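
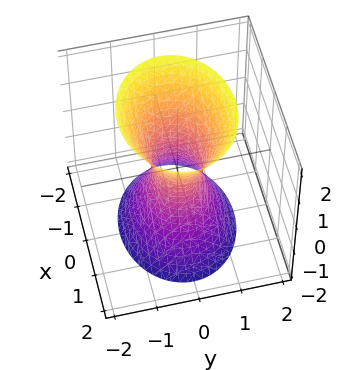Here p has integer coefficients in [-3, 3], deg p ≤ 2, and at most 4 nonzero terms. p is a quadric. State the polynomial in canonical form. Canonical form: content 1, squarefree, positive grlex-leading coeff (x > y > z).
(a) deg p = 2. One connected sheet with a waist; a quadric.
(b) Symmetries: mirror symmetry y ↦ −y ⇒ only even powers of y; the x ↦ −x reflection is a symmetry, so x appears only in even powers; the z ↦ −z reflection is a symmetry, so z appears only in even powers.
(c) Observable constraints: no z-intercept at any integer in the box.
(d) Assembling these constraints gives the stated polynomial.

2*x^2 + 3*y^2 - z^2 - 1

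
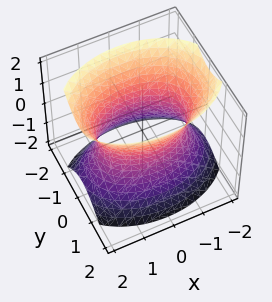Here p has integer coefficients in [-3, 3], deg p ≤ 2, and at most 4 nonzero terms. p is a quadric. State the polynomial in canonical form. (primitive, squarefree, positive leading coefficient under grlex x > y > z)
x^2 + 2*y^2 - z^2 - 2

1. deg p = 2.
2. Symmetries: the x ↦ −x reflection is a symmetry, so x appears only in even powers; mirror symmetry z ↦ −z ⇒ only even powers of z; the y ↦ −y reflection is a symmetry, so y appears only in even powers.
3. Checking where it meets the axes: among the integer gridlines, it crosses the y-axis at y ∈ {-1, 1}; no z-intercept at any integer in the box.
4. Together with the visible shape, these determine p as stated.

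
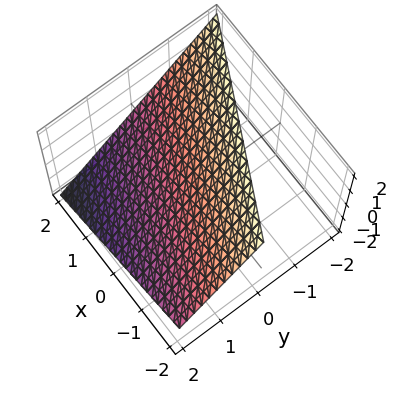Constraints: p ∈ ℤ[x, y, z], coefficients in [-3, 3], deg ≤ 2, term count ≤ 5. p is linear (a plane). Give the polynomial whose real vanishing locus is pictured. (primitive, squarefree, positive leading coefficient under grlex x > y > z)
(a) deg p = 1. The surface is flat (a plane).
(b) From the axis intercepts and sections: it meets the z-axis at z = 1 (among the integer gridlines); one x-axis crossing is at x = 2; it crosses the y-axis at the gridline y = 1.
(c) Matching integer coefficients to the picture gives p.

x + 2*y + 2*z - 2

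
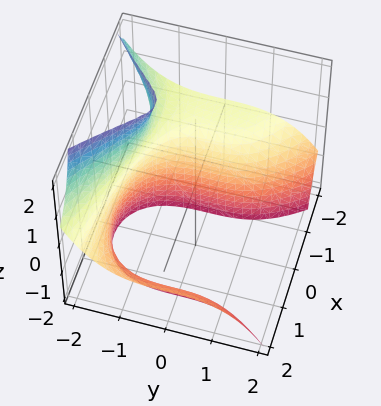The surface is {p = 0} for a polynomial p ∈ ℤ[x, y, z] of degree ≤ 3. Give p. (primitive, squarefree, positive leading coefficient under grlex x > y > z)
1. The degree is 3 — the shape is more complex than any degree-2 surface.
2. From the visible intercepts: it misses every integer gridline on the z-axis.
3. Matching integer coefficients to the picture gives p.

2*x^2*z + y^3 + 2*x - z + 3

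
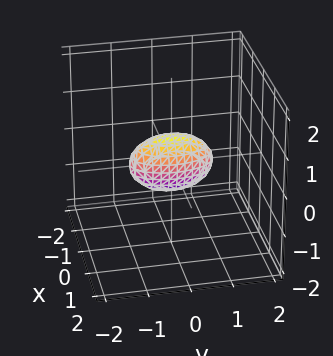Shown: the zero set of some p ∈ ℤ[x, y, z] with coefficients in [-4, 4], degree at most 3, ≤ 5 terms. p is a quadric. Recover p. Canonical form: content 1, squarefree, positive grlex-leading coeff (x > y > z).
3*x^2 + y^2 + 2*z^2 - 1

(a) deg p = 2. A closed, bounded, convex surface; a quadric.
(b) Symmetries: the x ↦ −x reflection is a symmetry, so x appears only in even powers; mirror symmetry y ↦ −y ⇒ only even powers of y; it's symmetric under z → −z, forcing even powers of z.
(c) Against the integer gridlines: the y-axis gridline crossings are at y ∈ {-1, 1}.
(d) Matching integer coefficients to the picture gives p.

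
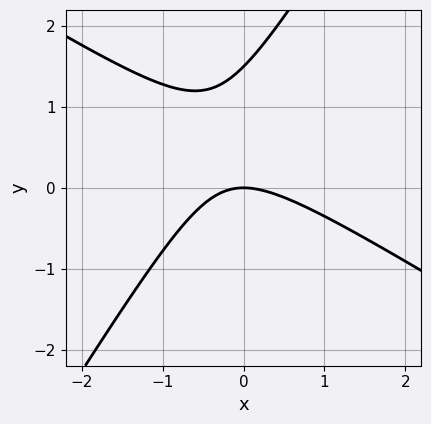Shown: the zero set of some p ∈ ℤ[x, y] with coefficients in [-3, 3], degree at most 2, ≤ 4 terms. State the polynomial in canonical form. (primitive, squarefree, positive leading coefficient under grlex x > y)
2*x^2 + 2*x*y - 2*y^2 + 3*y

The degree is 2 — a generic line meets the curve in up to 2 points.
Observable constraints: it crosses the x-axis at the gridline x = 0; one y-axis crossing is at y = 0.
The integer polynomial consistent with all of this is the stated p.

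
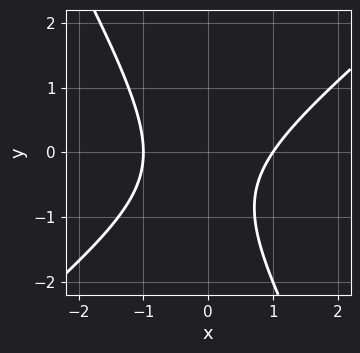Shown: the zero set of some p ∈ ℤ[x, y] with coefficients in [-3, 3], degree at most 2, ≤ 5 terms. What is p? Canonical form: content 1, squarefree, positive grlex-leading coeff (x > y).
3*x^2 - 2*x*y - 2*y^2 - 2*y - 3

Degree: the shape is more complex than any degree-1 curve, so deg p = 2.
Reading off the gridlines: the x-axis gridline crossings are at x ∈ {-1, 1}; the curve avoids every integer y-axis point in the box.
Putting this together gives p.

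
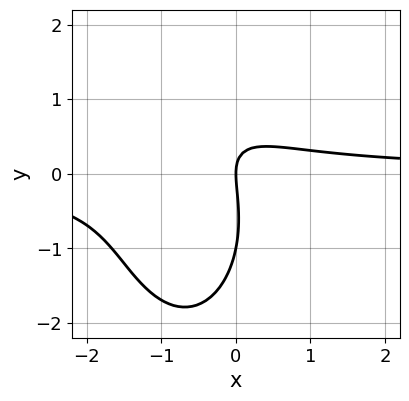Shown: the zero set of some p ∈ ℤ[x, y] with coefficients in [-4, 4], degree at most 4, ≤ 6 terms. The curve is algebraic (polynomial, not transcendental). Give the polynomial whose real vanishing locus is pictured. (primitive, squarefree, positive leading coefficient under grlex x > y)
3*x^2*y + y^3 + 3*x*y + y^2 - 2*x

1. deg p = 3.
2. From the visible intercepts: it meets the x-axis at x = 0 (among the integer gridlines); among the integer gridlines, it crosses the y-axis at y ∈ {-1, 0}.
3. Matching integer coefficients to the picture gives p.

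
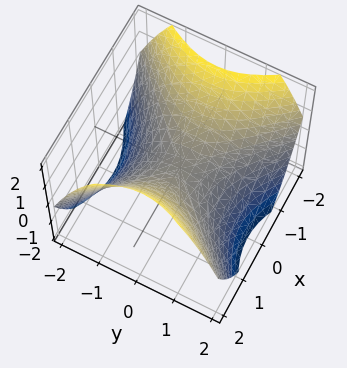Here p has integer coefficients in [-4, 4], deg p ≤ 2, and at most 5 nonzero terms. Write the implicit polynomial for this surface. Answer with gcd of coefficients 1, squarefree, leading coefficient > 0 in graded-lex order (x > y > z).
First, the degree is 2 — a hyperbolic paraboloid; a quadric.
Then, symmetries: the y ↦ −y reflection is a symmetry, so y appears only in even powers; the x ↦ −x reflection is a symmetry, so x appears only in even powers.
Next, from the visible intercepts: one y-axis crossing is at y = 0; it crosses the z-axis at the gridline z = 0; it crosses the x-axis at the gridline x = 0.
Finally, assembling these constraints gives the stated polynomial.

2*x^2 - 2*y^2 - 3*z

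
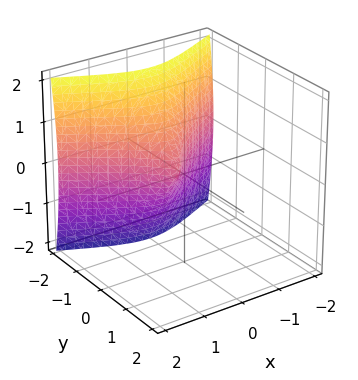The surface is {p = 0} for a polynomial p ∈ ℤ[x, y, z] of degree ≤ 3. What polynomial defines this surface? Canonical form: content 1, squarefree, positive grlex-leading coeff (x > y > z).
2*y^3 + 3*x^2 + z^2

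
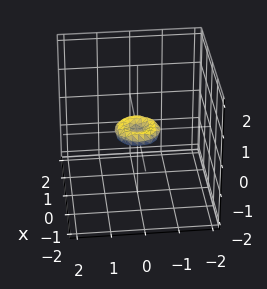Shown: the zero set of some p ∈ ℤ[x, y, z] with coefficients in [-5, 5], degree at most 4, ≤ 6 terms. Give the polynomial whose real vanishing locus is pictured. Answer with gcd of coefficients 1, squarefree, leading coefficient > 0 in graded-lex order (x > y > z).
1. Degree: the shape is more complex than any degree-3 surface, so deg p = 4.
2. Symmetry: every cross-section ⟂ z is a circle, so x, y appear only via x² + y².
3. From the axis intercepts and sections: it meets the x-axis at x = 0 (among the integer gridlines); it meets the z-axis at z = 0 (among the integer gridlines).
4. The integer polynomial consistent with all of this is the stated p.

2*x^4 + 4*x^2*y^2 + 2*y^4 - x^2 - y^2 + 3*z^2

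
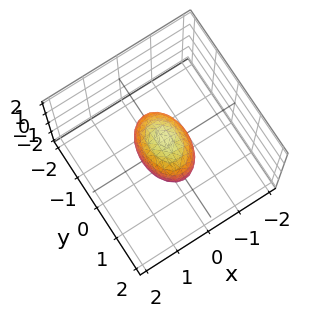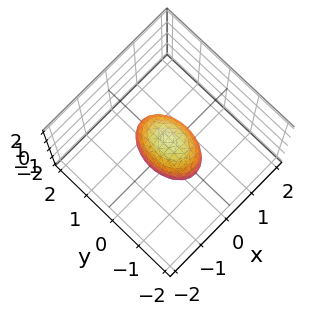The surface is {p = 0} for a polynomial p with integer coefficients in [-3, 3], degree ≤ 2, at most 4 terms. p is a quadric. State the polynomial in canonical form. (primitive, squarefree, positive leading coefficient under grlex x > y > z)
First, the degree is 2 — bounded and convex; a quadric.
Then, symmetries: the z ↦ −z reflection is a symmetry, so z appears only in even powers; the x ↦ −x reflection is a symmetry, so x appears only in even powers; the y ↦ −y reflection is a symmetry, so y appears only in even powers.
Next, observable constraints: among the integer gridlines, it crosses the y-axis at y ∈ {-1, 1}; among the integer gridlines, it crosses the z-axis at z ∈ {-1, 1}.
Finally, matching integer coefficients to the picture gives p.

2*x^2 + y^2 + z^2 - 1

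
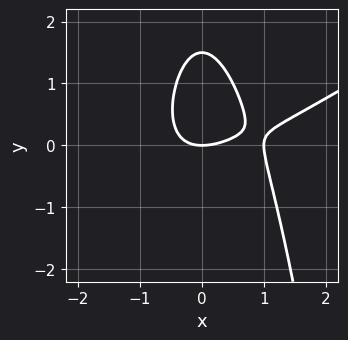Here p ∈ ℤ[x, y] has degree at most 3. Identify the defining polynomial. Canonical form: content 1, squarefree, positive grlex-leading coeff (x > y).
The degree is 3 — a generic line meets the curve in up to 3 points.
Observable constraints: the x-axis gridline crossings are at x ∈ {0, 1}; it crosses the y-axis at the gridline y = 0.
These observations pin down the coefficients.

2*x^3 - 3*x^2*y - 2*x^2 - 2*y^2 + 3*y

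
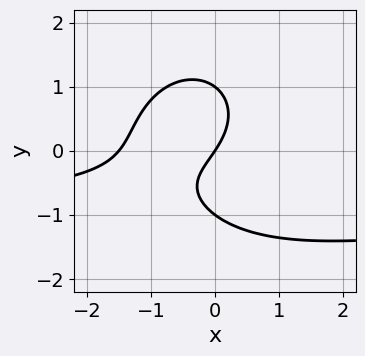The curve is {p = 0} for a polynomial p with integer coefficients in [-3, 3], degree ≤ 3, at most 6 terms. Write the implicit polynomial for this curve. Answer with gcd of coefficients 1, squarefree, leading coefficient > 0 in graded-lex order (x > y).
(a) deg p = 3. No degree-2 curve has this shape.
(b) Against the integer gridlines: it crosses the x-axis at the gridline x = 0; among the integer gridlines, it crosses the y-axis at y ∈ {-1, 0, 1}.
(c) Together with the visible shape, these determine p as stated.

2*x^2*y + 2*y^3 + 2*x^2 + 3*x - 2*y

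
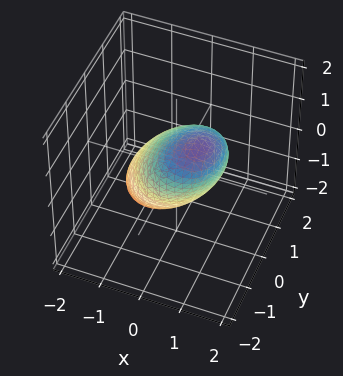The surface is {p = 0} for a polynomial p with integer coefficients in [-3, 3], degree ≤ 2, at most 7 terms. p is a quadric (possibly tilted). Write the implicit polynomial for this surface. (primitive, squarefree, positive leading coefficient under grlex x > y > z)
3*x^2 - 3*x*z + 2*y^2 + 2*y*z + 2*z^2 - 3

deg p = 2. No degree-1 surface has this shape.
Observable constraints: the x-axis gridline crossings are at x ∈ {-1, 1}.
Matching integer coefficients to the picture gives p.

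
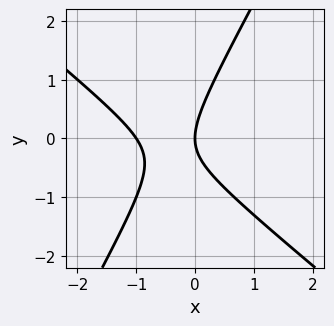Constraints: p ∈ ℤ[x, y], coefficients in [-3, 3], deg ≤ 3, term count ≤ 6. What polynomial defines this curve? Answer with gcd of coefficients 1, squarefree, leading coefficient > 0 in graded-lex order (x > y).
(a) Degree: the shape is more complex than any degree-1 curve, so deg p = 2.
(b) Observable constraints: among the integer gridlines, it crosses the x-axis at x ∈ {-1, 0}; it meets the y-axis at y = 0 (among the integer gridlines).
(c) The integer polynomial consistent with all of this is the stated p.

3*x^2 + 2*x*y - 2*y^2 + 3*x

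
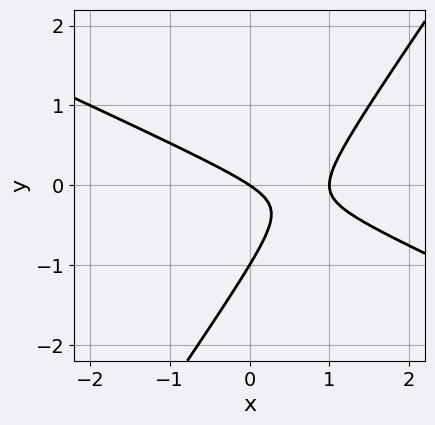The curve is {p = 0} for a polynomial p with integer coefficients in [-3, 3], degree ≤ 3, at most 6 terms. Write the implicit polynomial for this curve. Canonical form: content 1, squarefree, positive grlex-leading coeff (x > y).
(a) Degree: the shape is more complex than any degree-1 curve, so deg p = 2.
(b) Against the integer gridlines: among the integer gridlines, it crosses the y-axis at y ∈ {-1, 0}; among the integer gridlines, it crosses the x-axis at x ∈ {0, 1}.
(c) Fitting integer coefficients to these (and the overall shape) gives p.

2*x^2 + 3*x*y - 3*y^2 - 2*x - 3*y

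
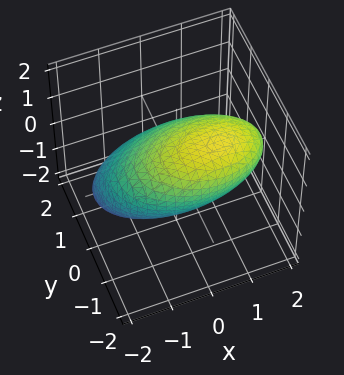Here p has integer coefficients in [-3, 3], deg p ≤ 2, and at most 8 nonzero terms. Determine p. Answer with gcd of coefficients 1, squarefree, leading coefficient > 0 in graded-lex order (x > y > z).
(a) Degree: a generic line meets the surface in up to 2 points, so deg p = 2.
(b) The integer polynomial consistent with all of this is the stated p.

x^2 - x*z + 2*y^2 + 2*y*z + 2*z^2 - 3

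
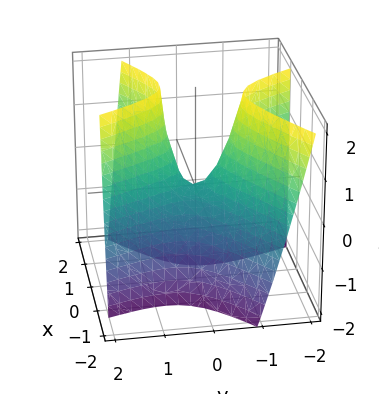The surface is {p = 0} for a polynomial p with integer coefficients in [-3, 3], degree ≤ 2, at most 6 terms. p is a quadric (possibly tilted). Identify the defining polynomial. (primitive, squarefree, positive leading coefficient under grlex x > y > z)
3*x^2 - 3*x*y - x*z - 2*y^2 + z

(a) The degree is 2 — a generic line meets the surface in up to 2 points.
(b) Against the integer gridlines: one z-axis crossing is at z = 0; one x-axis crossing is at x = 0; one y-axis crossing is at y = 0.
(c) Solving for integer coefficients yields p as stated.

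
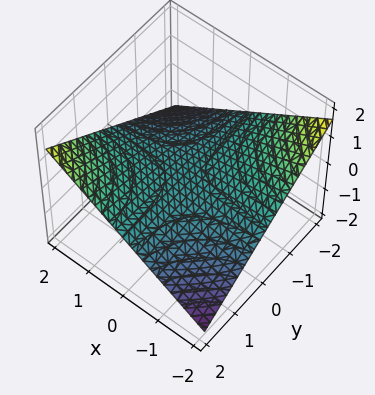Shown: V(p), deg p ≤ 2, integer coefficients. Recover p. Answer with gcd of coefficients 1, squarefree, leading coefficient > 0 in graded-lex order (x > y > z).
(a) deg p = 2. A hyperbolic paraboloid; a quadric.
(b) Reading off the gridlines: the visible y-axis segment lies entirely on the surface; the visible x-axis segment lies entirely on the surface.
(c) Putting this together gives p.

x*y - 3*z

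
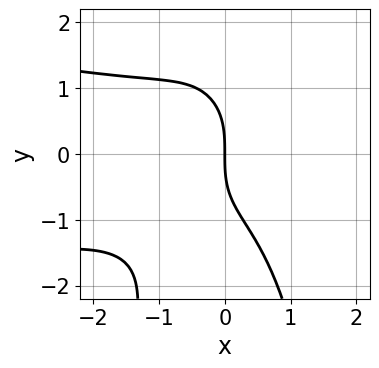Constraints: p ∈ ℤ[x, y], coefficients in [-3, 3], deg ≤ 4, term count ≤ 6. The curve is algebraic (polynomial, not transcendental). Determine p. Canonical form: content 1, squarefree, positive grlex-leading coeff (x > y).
First, degree: no degree-3 curve has this shape, so deg p = 4.
Then, reading off the gridlines: one x-axis crossing is at x = 0; it meets the y-axis at y = 0 (among the integer gridlines).
Finally, these observations pin down the coefficients.

2*x^2*y^2 + x^3 + y^3 + 3*x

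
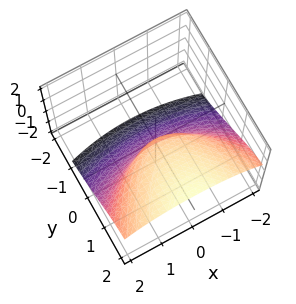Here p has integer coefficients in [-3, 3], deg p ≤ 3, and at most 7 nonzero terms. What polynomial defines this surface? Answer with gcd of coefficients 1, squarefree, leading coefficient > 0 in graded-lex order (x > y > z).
First, degree: no degree-2 surface has this shape, so deg p = 3.
Next, checking where it meets the axes: it meets the y-axis at y = 0 (among the integer gridlines); it meets the x-axis at x = 0 (among the integer gridlines); it crosses the z-axis at the gridline z = 0.
Finally, these observations pin down the coefficients.

y*z^2 - 2*z^3 - x^2 - 3*y*z + 3*y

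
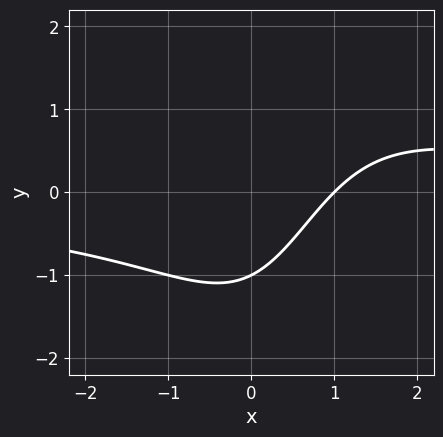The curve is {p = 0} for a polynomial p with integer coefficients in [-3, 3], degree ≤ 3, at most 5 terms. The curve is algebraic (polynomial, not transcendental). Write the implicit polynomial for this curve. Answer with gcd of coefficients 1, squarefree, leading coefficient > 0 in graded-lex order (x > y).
x^2*y - x*y - 2*x + 2*y + 2

First, deg p = 3.
Then, reading off the gridlines: it crosses the y-axis at the gridline y = -1; it meets the x-axis at x = 1 (among the integer gridlines).
Finally, the integer polynomial consistent with all of this is the stated p.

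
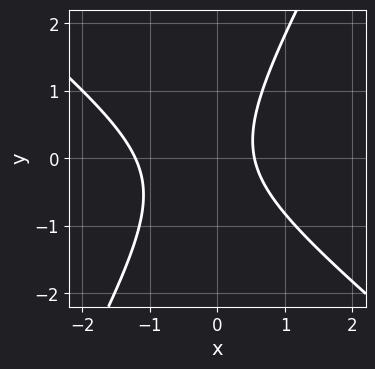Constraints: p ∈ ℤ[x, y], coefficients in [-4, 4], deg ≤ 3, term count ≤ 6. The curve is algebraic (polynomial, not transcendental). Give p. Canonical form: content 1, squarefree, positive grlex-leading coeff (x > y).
3*x^2 + 2*x*y - 2*y^2 + 2*x - 2

1. Degree: a generic line meets the curve in up to 2 points, so deg p = 2.
2. Reading off the gridlines: it misses every integer gridline on the y-axis.
3. Together with the visible shape, these determine p as stated.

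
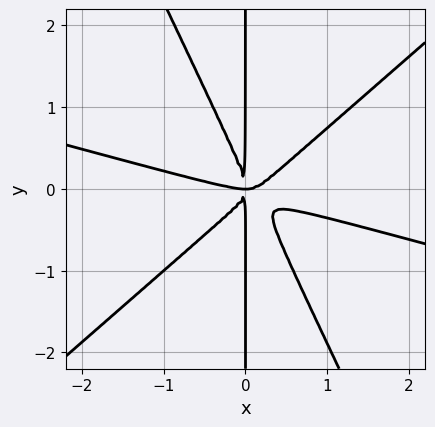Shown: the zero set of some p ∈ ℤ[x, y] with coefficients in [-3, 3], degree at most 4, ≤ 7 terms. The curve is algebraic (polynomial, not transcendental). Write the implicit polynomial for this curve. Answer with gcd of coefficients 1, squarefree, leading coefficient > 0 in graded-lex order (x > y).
x^4 + 3*x^3*y - 3*x^2*y^2 - 2*x*y^3 - x^2*y

The degree is 4 — a generic line meets the curve in up to 4 points.
From the visible intercepts: the visible y-axis segment lies entirely on the curve.
Fitting integer coefficients to these (and the overall shape) gives p.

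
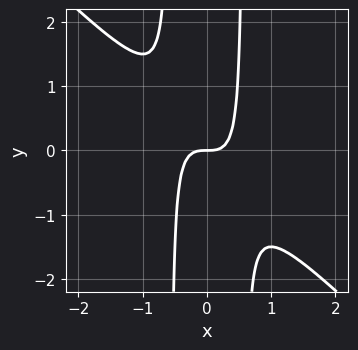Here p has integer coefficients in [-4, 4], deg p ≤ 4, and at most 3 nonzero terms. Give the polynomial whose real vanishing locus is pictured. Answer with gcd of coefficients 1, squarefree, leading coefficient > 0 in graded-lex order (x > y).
3*x^3 + 3*x^2*y - y

First, degree: no degree-2 curve has this shape, so deg p = 3.
Next, checking where it meets the axes: it meets the y-axis at y = 0 (among the integer gridlines); one x-axis crossing is at x = 0.
Finally, matching integer coefficients to the picture gives p.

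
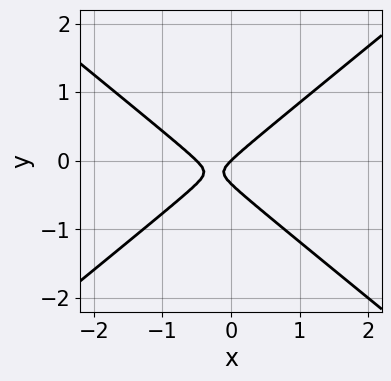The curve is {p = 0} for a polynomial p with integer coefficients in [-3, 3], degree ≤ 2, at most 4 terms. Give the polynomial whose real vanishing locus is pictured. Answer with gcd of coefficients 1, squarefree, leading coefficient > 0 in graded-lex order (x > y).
2*x^2 - 3*y^2 + x - y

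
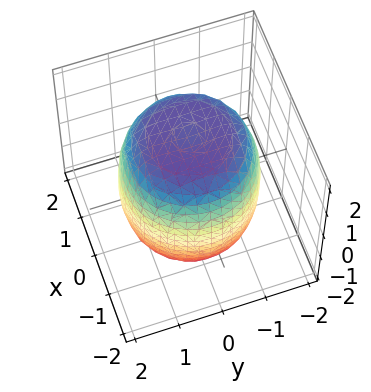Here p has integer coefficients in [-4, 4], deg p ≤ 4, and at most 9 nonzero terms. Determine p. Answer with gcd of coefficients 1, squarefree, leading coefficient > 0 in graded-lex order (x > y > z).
x^4 + 2*x^2*y^2 + y^4 - x^2 - y^2 + z^2 - 3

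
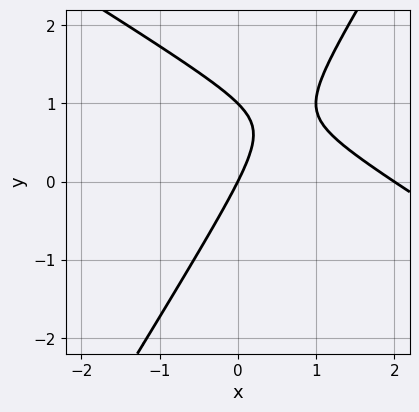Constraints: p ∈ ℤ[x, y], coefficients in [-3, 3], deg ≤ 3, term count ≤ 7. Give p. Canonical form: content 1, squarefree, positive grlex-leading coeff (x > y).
1. Degree: the shape is more complex than any degree-1 curve, so deg p = 2.
2. Observable constraints: among the integer gridlines, it crosses the x-axis at x ∈ {0, 2}; among the integer gridlines, it crosses the y-axis at y ∈ {0, 1}.
3. These observations pin down the coefficients.

x^2 + x*y - y^2 - 2*x + y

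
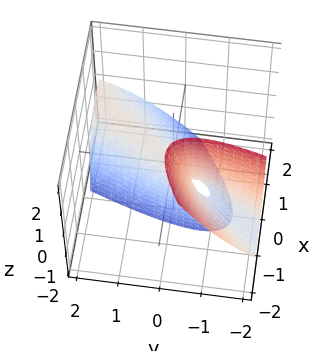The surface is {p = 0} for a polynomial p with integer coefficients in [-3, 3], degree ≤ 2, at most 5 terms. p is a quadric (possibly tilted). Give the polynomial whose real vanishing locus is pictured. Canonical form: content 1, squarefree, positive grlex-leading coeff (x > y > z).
The degree is 2 — no degree-1 surface has this shape.
Checking where it meets the axes: one y-axis crossing is at y = 0; it crosses the z-axis at the gridline z = 0; it meets the x-axis at x = 0 (among the integer gridlines).
Together with the visible shape, these determine p as stated.

2*x^2 - 3*x*y + 2*x*z + y^2 + z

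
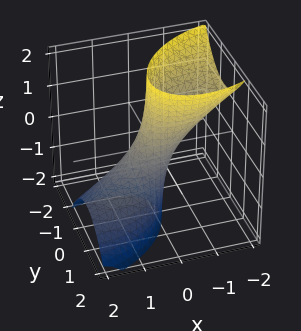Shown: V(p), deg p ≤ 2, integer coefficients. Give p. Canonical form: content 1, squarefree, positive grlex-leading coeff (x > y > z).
First, degree: a generic line meets the surface in up to 2 points, so deg p = 2.
Next, observable constraints: it misses every integer gridline on the z-axis.
Finally, fitting integer coefficients to these (and the overall shape) gives p.

2*x^2 - 2*x*y + 3*x*z + 3*y^2 - 1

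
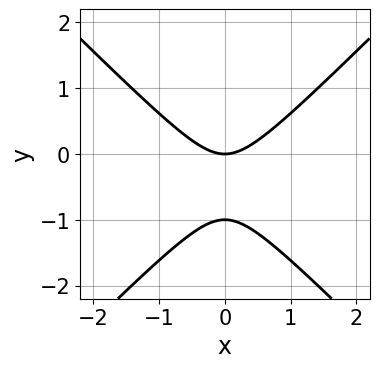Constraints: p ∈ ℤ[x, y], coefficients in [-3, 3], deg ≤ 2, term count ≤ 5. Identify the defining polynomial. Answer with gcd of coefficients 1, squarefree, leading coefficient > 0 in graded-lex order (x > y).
First, the degree is 2 — the shape is more complex than any degree-1 curve.
Then, symmetries: the x ↦ −x reflection is a symmetry, so x appears only in even powers.
Next, from the visible intercepts: it crosses the x-axis at the gridline x = 0; the y-axis gridline crossings are at y ∈ {-1, 0}.
Finally, fitting integer coefficients to these (and the overall shape) gives p.

x^2 - y^2 - y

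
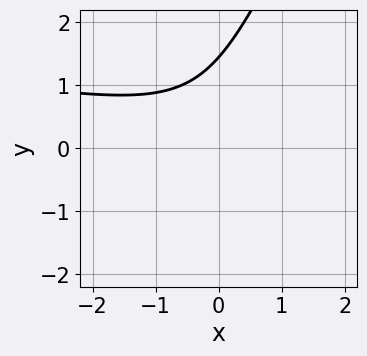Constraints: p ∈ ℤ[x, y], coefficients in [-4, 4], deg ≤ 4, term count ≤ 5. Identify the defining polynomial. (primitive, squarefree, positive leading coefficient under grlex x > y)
2*x*y^2 - y^3 + x^2 + 2*x*y + 3

1. deg p = 3.
2. Reading off the gridlines: no x-intercept at any integer in the box.
3. The integer polynomial consistent with all of this is the stated p.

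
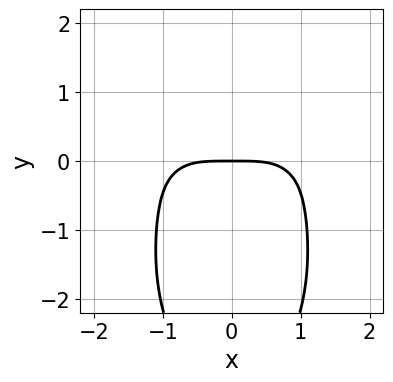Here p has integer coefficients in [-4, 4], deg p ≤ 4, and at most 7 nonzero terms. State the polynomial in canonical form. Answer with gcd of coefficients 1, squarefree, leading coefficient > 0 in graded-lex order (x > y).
x^4 + 3*x^2*y^2 + y^4 + 3*y^3 + 3*y

(a) deg p = 4.
(b) Symmetries: the x ↦ −x reflection is a symmetry, so x appears only in even powers.
(c) Reading off the gridlines: it meets the x-axis at x = 0 (among the integer gridlines); one y-axis crossing is at y = 0.
(d) Solving for integer coefficients yields p as stated.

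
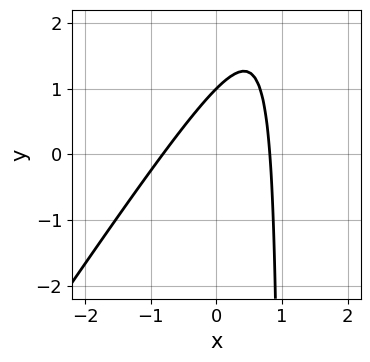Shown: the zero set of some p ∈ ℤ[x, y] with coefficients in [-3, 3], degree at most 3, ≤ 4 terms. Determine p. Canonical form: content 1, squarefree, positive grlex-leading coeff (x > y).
3*x^2 - 2*x*y + 2*y - 2

Degree: the shape is more complex than any degree-1 curve, so deg p = 2.
Reading off the gridlines: one y-axis crossing is at y = 1.
Together with the visible shape, these determine p as stated.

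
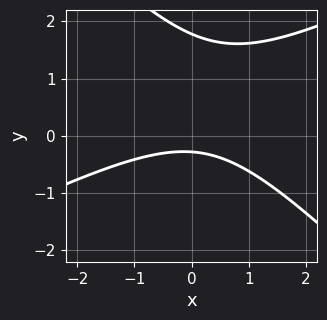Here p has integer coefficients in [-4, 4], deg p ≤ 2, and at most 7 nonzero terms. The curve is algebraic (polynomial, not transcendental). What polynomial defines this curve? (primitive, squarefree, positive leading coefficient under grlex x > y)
x^2 - x*y - 2*y^2 + 3*y + 1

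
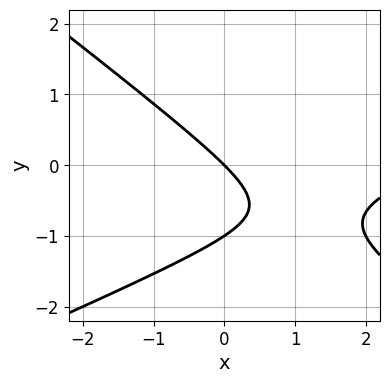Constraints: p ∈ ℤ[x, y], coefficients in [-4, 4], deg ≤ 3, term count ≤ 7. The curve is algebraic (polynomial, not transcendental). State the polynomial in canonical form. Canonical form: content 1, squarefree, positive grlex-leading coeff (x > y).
x^2 - x*y - 3*y^2 - 3*x - 3*y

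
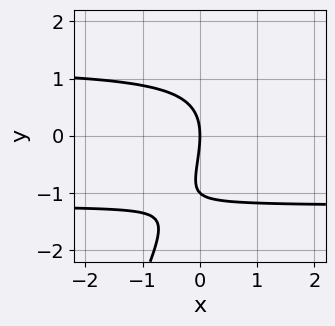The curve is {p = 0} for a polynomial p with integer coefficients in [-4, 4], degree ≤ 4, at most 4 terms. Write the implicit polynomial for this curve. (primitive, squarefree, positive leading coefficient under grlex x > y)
(a) deg p = 3.
(b) From the visible intercepts: one x-axis crossing is at x = 0; among the integer gridlines, it crosses the y-axis at y ∈ {-1, 0}.
(c) Assembling these constraints gives the stated polynomial.

2*x*y^2 - y^3 - y^2 - 3*x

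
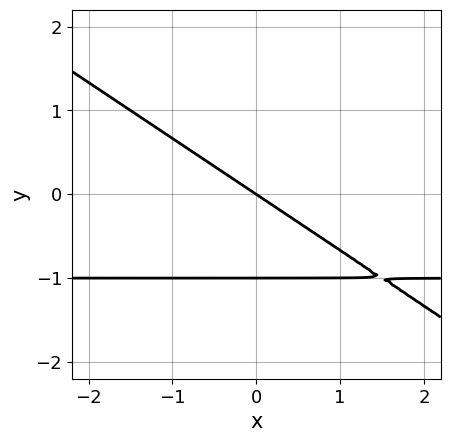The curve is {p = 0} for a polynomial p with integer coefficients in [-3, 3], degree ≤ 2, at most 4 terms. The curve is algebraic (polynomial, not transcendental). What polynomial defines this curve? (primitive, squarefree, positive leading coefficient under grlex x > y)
(a) deg p = 2. The shape is more complex than any degree-1 curve.
(b) From the axis intercepts and sections: among the integer gridlines, it crosses the y-axis at y ∈ {-1, 0}; it meets the x-axis at x = 0 (among the integer gridlines).
(c) Assembling these constraints gives the stated polynomial.

2*x*y + 3*y^2 + 2*x + 3*y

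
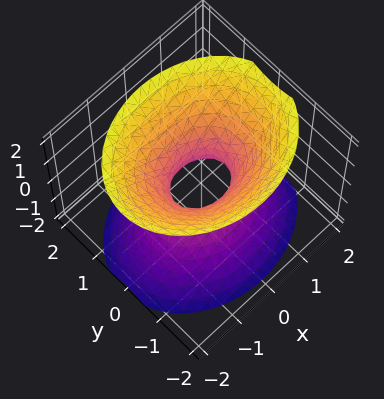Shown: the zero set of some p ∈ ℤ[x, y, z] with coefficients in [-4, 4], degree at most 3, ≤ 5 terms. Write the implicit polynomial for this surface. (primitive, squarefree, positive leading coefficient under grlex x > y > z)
(a) deg p = 2. An hourglass — one-sheet hyperboloid; a quadric.
(b) Symmetries: the x ↦ −x reflection is a symmetry, so x appears only in even powers; it's symmetric under z → −z, forcing even powers of z; mirror symmetry y ↦ −y ⇒ only even powers of y.
(c) From the axis intercepts and sections: it misses every integer gridline on the z-axis.
(d) Together with the visible shape, these determine p as stated.

2*x^2 + 3*y^2 - 2*z^2 - 1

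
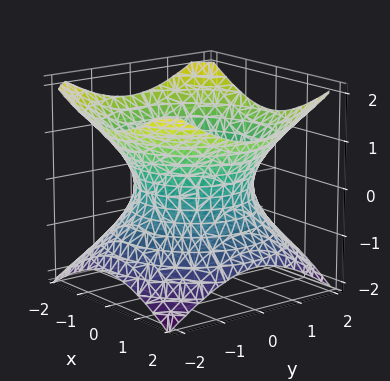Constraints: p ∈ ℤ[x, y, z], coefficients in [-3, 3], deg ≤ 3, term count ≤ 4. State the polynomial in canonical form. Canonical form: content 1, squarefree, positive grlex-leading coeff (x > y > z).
deg p = 2. The shape is more complex than any degree-1 surface.
Symmetries: the z-axis is an axis of rotation, so x and y enter only as x² + y².
From the visible intercepts: no z-intercept at any integer in the box; a circular section at z = 0 has radius between 1 and 2.
Assembling these constraints gives the stated polynomial.

2*x^2 + 2*y^2 - 3*z^2 - 3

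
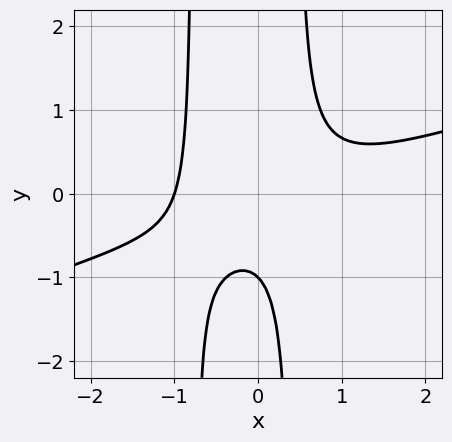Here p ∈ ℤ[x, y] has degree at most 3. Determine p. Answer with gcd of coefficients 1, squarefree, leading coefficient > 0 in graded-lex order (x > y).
x^3 - 3*x^2*y - x*y + y + 1

(a) Degree: the shape is more complex than any degree-2 curve, so deg p = 3.
(b) From the axis intercepts and sections: one x-axis crossing is at x = -1; it crosses the y-axis at the gridline y = -1.
(c) Matching integer coefficients to the picture gives p.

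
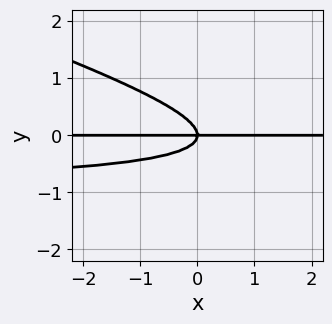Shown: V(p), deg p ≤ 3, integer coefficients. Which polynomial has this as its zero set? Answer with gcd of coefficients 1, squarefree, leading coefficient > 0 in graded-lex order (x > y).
x*y^2 + 3*y^3 + x*y

deg p = 3. No degree-2 curve has this shape.
Reading off the gridlines: every point of the x-axis in the box is on the curve; it meets the y-axis at y = 0 (among the integer gridlines).
Solving for integer coefficients yields p as stated.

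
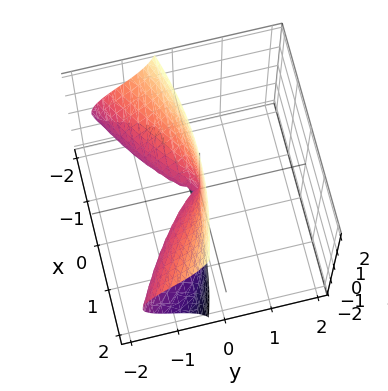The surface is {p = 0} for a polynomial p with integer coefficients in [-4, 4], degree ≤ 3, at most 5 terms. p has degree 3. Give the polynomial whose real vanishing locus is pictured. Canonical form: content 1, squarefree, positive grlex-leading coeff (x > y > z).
y^3 - y^2*z + 3*y*z^2 + x^2

First, degree: no degree-2 surface has this shape, so deg p = 3.
Then, observable constraints: it meets the x-axis at x = 0 (among the integer gridlines); the visible z-axis segment lies entirely on the surface.
Finally, matching integer coefficients to the picture gives p.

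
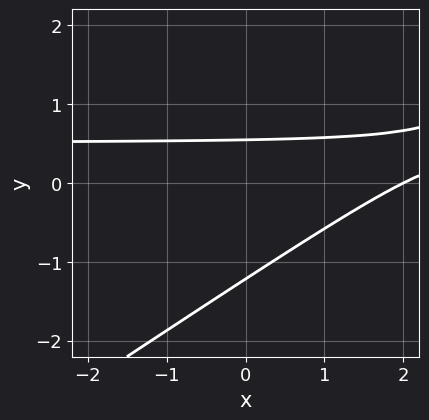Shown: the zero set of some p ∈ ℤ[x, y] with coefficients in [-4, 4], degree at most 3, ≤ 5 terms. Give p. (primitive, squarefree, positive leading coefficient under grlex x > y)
2*x*y - 3*y^2 - x - 2*y + 2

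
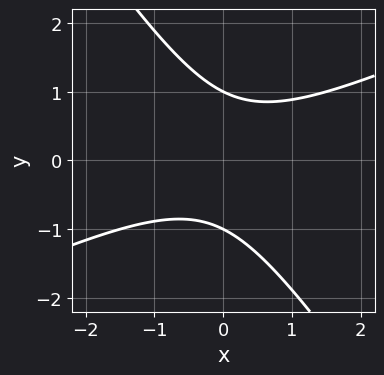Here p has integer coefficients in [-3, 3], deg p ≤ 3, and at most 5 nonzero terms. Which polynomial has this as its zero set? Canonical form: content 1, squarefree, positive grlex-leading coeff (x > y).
2*x^2 - 3*x*y - 3*y^2 + 3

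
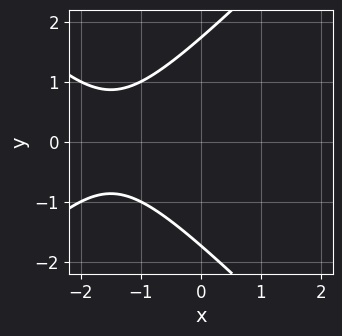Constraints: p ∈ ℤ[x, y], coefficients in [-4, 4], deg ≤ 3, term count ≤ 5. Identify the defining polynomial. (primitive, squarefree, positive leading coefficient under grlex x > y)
(a) Degree: a generic line meets the curve in up to 2 points, so deg p = 2.
(b) Symmetries: it's symmetric under y → −y, forcing even powers of y.
(c) Checking where it meets the axes: no x-intercept at any integer in the box.
(d) Assembling these constraints gives the stated polynomial.

x^2 - y^2 + 3*x + 3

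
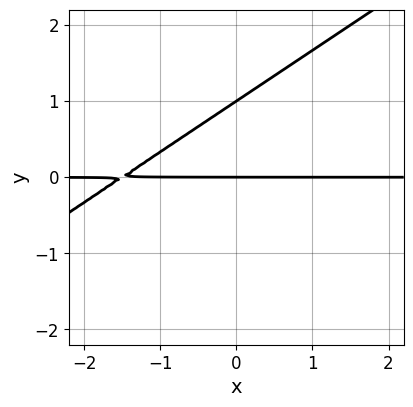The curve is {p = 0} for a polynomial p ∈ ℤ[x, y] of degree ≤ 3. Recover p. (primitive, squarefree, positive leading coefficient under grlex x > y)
2*x*y - 3*y^2 + 3*y

1. Degree: a generic line meets the curve in up to 2 points, so deg p = 2.
2. From the visible intercepts: every point of the x-axis in the box is on the curve; among the integer gridlines, it crosses the y-axis at y ∈ {0, 1}.
3. These observations pin down the coefficients.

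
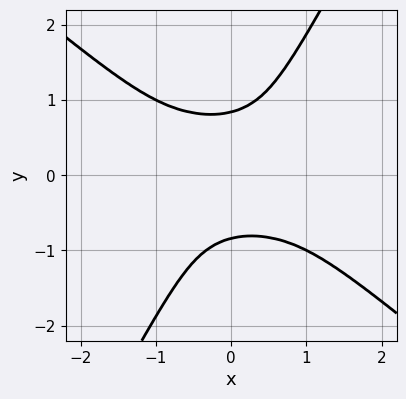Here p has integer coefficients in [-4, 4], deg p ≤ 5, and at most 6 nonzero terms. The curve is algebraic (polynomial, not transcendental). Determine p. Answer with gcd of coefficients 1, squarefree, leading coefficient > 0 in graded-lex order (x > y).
3*x^2*y^2 + 2*x*y^3 - 2*y^4 + 1

1. deg p = 4. The shape is more complex than any degree-3 curve.
2. From the visible intercepts: no x-intercept at any integer in the box.
3. These observations pin down the coefficients.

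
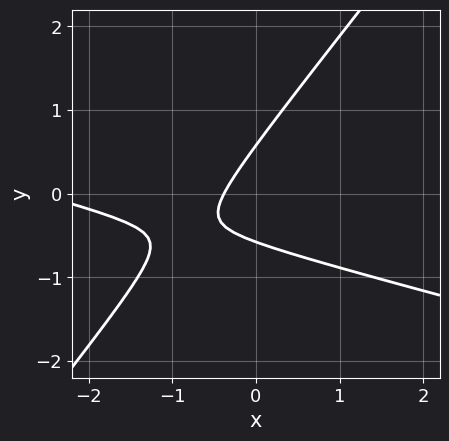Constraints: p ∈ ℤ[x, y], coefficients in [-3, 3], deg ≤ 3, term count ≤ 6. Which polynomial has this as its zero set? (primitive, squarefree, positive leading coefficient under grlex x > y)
First, deg p = 2. No degree-1 curve has this shape.
Finally, putting this together gives p.

x^2 + 3*x*y - 3*y^2 + 3*x + 1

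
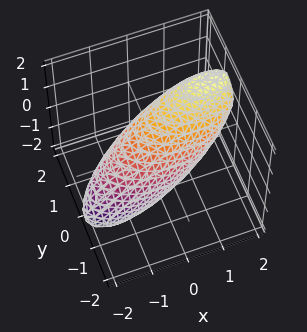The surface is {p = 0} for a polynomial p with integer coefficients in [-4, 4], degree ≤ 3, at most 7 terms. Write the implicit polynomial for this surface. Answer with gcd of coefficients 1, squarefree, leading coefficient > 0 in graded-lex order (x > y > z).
deg p = 2. A generic line meets the surface in up to 2 points.
From the axis intercepts and sections: the z-axis gridline crossings are at z ∈ {-1, 1}.
Fitting integer coefficients to these (and the overall shape) gives p.

x^2 - 2*x*z + 3*y^2 - 2*y*z + 2*z^2 - 2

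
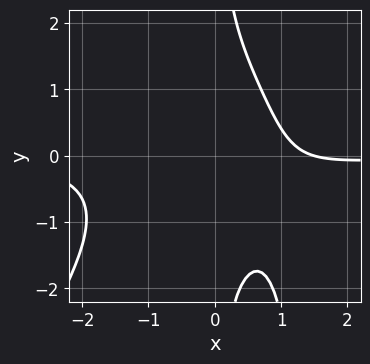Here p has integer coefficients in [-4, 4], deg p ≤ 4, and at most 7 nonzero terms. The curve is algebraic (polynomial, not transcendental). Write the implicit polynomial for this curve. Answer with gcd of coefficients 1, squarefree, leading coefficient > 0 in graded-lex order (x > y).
2*x^3*y - x^2*y^2 + 2*x*y^2 + 2*x - 3

1. The degree is 4 — no degree-3 curve has this shape.
2. From the axis intercepts and sections: no y-intercept at any integer in the box.
3. Solving for integer coefficients yields p as stated.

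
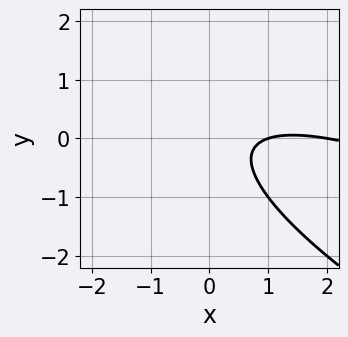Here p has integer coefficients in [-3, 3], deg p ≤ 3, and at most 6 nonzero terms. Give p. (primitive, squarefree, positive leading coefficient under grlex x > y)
(a) deg p = 2. No degree-1 curve has this shape.
(b) Observable constraints: the x-axis gridline crossings are at x ∈ {1, 2}; no y-intercept at any integer in the box.
(c) Solving for integer coefficients yields p as stated.

x^2 + 3*x*y + 3*y^2 - 3*x + 2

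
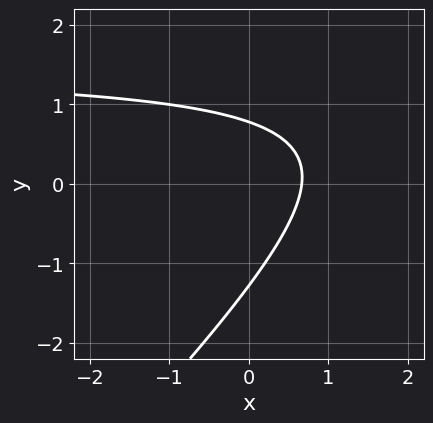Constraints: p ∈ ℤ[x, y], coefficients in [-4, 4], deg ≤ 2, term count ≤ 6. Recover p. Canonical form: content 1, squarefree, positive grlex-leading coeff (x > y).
The degree is 2 — a generic line meets the curve in up to 2 points.
Matching integer coefficients to the picture gives p.

2*x*y - 2*y^2 - 3*x - y + 2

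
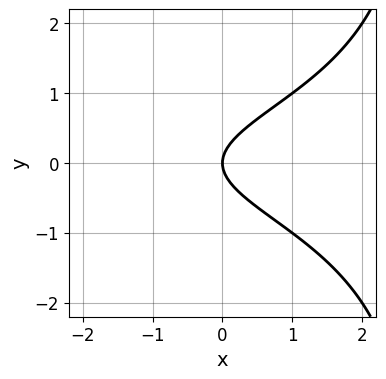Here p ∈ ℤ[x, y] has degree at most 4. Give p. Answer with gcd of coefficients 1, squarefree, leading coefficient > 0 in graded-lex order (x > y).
x*y^2 - 3*y^2 + 2*x

deg p = 3. A generic line meets the curve in up to 3 points.
Symmetries: mirror symmetry y ↦ −y ⇒ only even powers of y.
Against the integer gridlines: it crosses the x-axis at the gridline x = 0; it meets the y-axis at y = 0 (among the integer gridlines).
These observations pin down the coefficients.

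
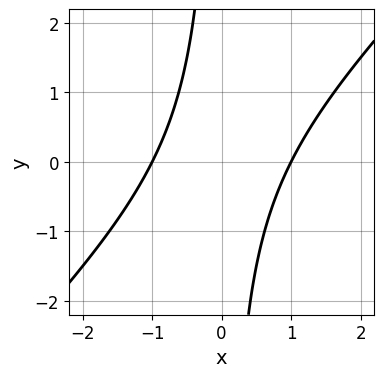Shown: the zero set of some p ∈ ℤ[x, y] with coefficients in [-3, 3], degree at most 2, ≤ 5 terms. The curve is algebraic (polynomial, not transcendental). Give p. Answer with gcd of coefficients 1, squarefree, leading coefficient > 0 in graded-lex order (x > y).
First, the degree is 2 — the shape is more complex than any degree-1 curve.
Then, from the visible intercepts: the x-axis gridline crossings are at x ∈ {-1, 1}; it misses every integer gridline on the y-axis.
Finally, matching integer coefficients to the picture gives p.

x^2 - x*y - 1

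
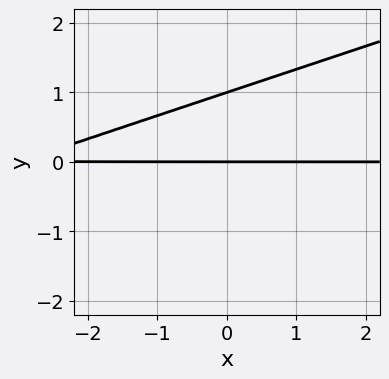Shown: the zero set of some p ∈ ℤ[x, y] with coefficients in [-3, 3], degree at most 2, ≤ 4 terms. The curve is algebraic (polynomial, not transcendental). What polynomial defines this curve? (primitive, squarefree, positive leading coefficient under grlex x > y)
x*y - 3*y^2 + 3*y

First, deg p = 2.
Next, reading off the gridlines: the visible x-axis segment lies entirely on the curve; the y-axis gridline crossings are at y ∈ {0, 1}.
Finally, the integer polynomial consistent with all of this is the stated p.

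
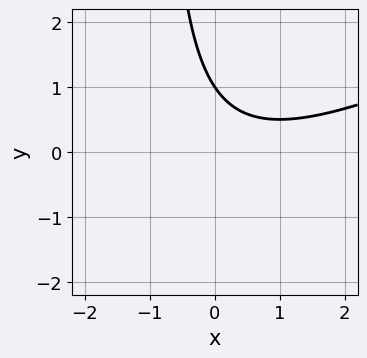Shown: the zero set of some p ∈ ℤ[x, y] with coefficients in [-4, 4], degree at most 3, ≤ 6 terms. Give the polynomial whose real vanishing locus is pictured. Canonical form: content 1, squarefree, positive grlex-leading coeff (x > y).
First, degree: no degree-1 curve has this shape, so deg p = 2.
Next, reading off the gridlines: no x-intercept at any integer in the box; it crosses the y-axis at the gridline y = 1.
Finally, these observations pin down the coefficients.

x^2 - 2*x*y - x - 2*y + 2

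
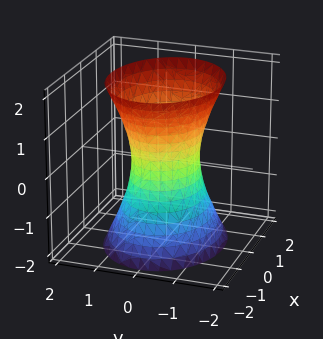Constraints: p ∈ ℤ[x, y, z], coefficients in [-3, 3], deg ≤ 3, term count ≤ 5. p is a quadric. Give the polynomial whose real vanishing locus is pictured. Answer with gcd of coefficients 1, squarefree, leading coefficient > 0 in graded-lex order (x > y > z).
2*x^2 + 3*y^2 - z^2 - 2

First, the degree is 2 — one connected sheet with a waist; a quadric.
Next, symmetries: mirror symmetry x ↦ −x ⇒ only even powers of x; it's symmetric under z → −z, forcing even powers of z; mirror symmetry y ↦ −y ⇒ only even powers of y.
Then, checking where it meets the axes: no z-intercept at any integer in the box; among the integer gridlines, it crosses the x-axis at x ∈ {-1, 1}.
Finally, solving for integer coefficients yields p as stated.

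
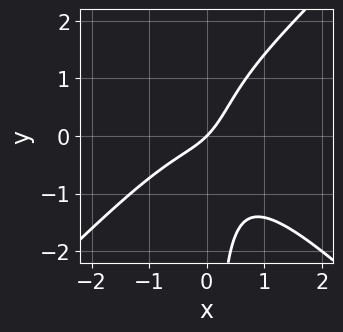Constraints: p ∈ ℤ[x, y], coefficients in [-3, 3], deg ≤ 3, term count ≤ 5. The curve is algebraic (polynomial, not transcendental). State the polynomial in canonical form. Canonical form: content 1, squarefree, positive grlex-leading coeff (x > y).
Degree: the shape is more complex than any degree-2 curve, so deg p = 3.
Checking where it meets the axes: one y-axis crossing is at y = 0; it meets the x-axis at x = 0 (among the integer gridlines).
Assembling these constraints gives the stated polynomial.

x^3 - x*y^2 + x*y + x - y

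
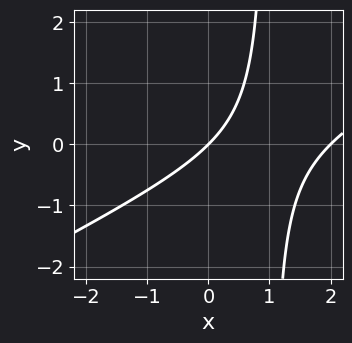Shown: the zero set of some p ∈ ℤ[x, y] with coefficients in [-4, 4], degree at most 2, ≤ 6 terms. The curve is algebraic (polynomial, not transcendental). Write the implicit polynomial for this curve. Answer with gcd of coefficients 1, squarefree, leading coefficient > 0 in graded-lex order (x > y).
x^2 - 2*x*y - 2*x + 2*y

First, deg p = 2.
Next, reading off the gridlines: it meets the y-axis at y = 0 (among the integer gridlines); among the integer gridlines, it crosses the x-axis at x ∈ {0, 2}.
Finally, putting this together gives p.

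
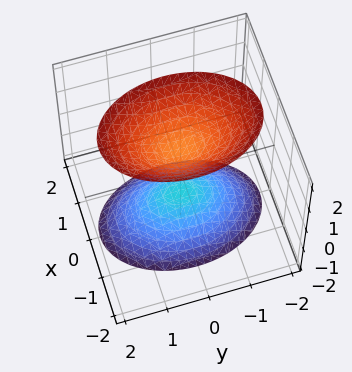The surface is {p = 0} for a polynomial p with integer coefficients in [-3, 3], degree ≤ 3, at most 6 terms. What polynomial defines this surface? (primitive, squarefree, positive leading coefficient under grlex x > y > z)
2*x^2 + y^2 - z^2 + 1

There are 2 components.
Degree: two separate bowl-shaped sheets opening away from each other; a quadric, so deg p = 2.
Symmetries: it's symmetric under x → −x, forcing even powers of x; it's symmetric under z → −z, forcing even powers of z; the y ↦ −y reflection is a symmetry, so y appears only in even powers.
Reading off the gridlines: among the integer gridlines, it crosses the z-axis at z ∈ {-1, 1}; the surface avoids every integer y-axis point in the box; the surface avoids every integer x-axis point in the box.
Fitting integer coefficients to these (and the overall shape) gives p.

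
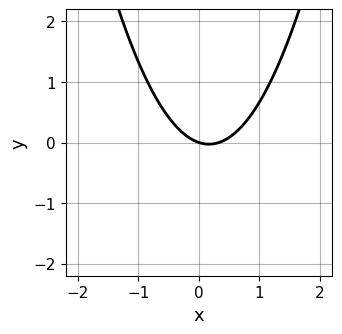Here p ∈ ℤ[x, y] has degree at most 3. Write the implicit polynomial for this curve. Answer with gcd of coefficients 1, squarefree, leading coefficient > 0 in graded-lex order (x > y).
3*x^2 - x - 3*y

deg p = 2. The shape is more complex than any degree-1 curve.
From the axis intercepts and sections: it crosses the y-axis at the gridline y = 0; one x-axis crossing is at x = 0.
Putting this together gives p.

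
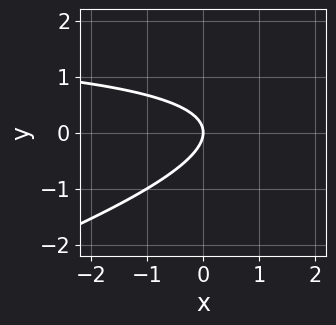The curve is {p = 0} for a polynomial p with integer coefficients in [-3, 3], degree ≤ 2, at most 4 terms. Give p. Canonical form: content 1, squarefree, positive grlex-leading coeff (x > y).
x*y - 3*y^2 - 2*x

deg p = 2. No degree-1 curve has this shape.
Reading off the gridlines: it crosses the x-axis at the gridline x = 0; it meets the y-axis at y = 0 (among the integer gridlines).
Solving for integer coefficients yields p as stated.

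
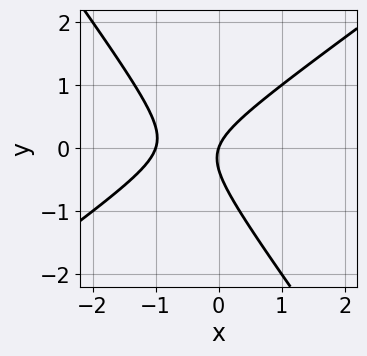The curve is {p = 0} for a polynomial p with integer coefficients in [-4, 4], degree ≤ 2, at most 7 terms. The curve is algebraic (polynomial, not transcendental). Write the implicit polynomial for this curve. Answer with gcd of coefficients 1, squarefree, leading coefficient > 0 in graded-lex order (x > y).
3*x^2 - 2*x*y - 3*y^2 + 3*x - y

First, deg p = 2. No degree-1 curve has this shape.
Next, observable constraints: among the integer gridlines, it crosses the x-axis at x ∈ {-1, 0}; one y-axis crossing is at y = 0.
Finally, together with the visible shape, these determine p as stated.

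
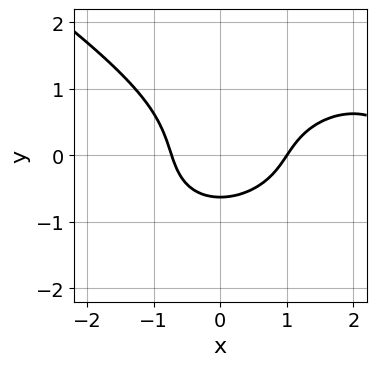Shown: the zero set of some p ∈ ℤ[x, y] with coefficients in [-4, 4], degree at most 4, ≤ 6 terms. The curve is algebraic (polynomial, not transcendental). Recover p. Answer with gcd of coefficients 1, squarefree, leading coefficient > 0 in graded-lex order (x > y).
x^3 + 3*y^3 - 3*x^2 + 2*y + 2

1. deg p = 3. No degree-2 curve has this shape.
2. From the axis intercepts and sections: it meets the x-axis at x = 1 (among the integer gridlines).
3. These observations pin down the coefficients.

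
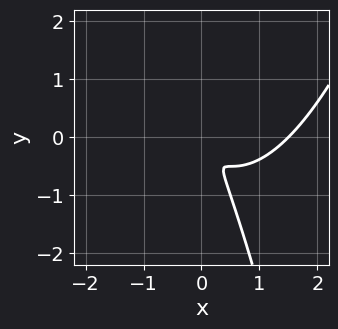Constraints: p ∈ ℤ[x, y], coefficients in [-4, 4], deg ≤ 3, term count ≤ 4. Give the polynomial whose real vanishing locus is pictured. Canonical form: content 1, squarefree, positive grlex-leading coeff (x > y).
2*x^3 - 3*x^2 - 3*x*y - y^2

1. Degree: a generic line meets the curve in up to 3 points, so deg p = 3.
2. Putting this together gives p.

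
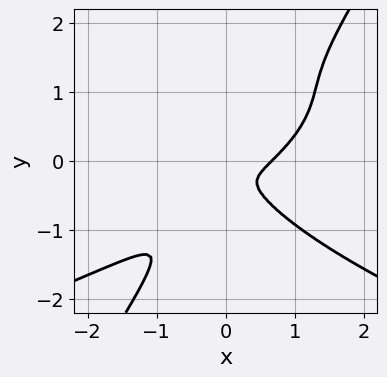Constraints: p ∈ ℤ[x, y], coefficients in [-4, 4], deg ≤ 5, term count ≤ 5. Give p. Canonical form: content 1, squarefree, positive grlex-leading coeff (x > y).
3*x*y^3 - 2*y^4 + 3*x^3 - 3*x^2*y - 2*x^2

(a) The degree is 4 — a generic line meets the curve in up to 4 points.
(b) The integer polynomial consistent with all of this is the stated p.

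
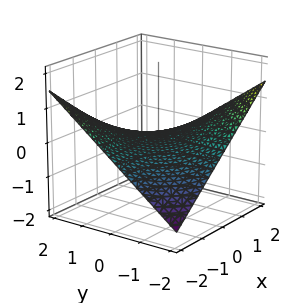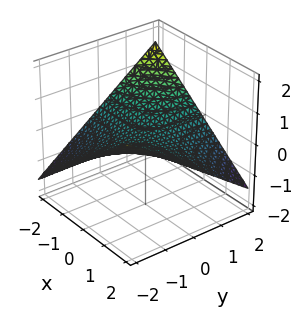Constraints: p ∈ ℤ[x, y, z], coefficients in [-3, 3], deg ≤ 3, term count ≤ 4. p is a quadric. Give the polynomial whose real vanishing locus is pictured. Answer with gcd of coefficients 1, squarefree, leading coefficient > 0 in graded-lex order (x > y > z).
x*y + 3*z

Degree: a saddle surface; a quadric, so deg p = 2.
Observable constraints: one z-axis crossing is at z = 0; the visible x-axis segment lies entirely on the surface; the visible y-axis segment lies entirely on the surface.
Fitting integer coefficients to these (and the overall shape) gives p.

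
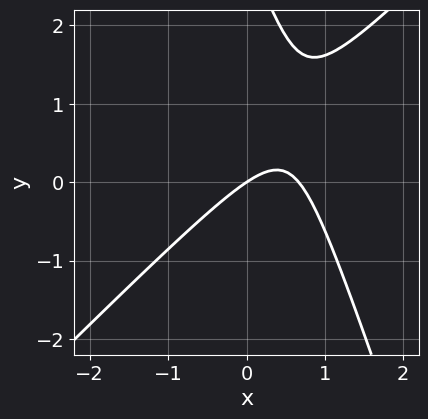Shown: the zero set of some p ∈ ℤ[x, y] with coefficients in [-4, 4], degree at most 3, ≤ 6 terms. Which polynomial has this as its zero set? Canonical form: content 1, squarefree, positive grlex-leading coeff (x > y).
3*x^2 - 2*x*y - y^2 - 2*x + 3*y

1. The degree is 2 — the shape is more complex than any degree-1 curve.
2. Checking where it meets the axes: it crosses the y-axis at the gridline y = 0; it meets the x-axis at x = 0 (among the integer gridlines).
3. The integer polynomial consistent with all of this is the stated p.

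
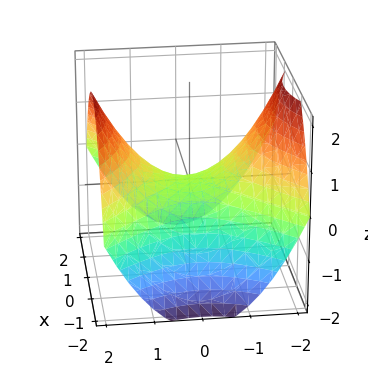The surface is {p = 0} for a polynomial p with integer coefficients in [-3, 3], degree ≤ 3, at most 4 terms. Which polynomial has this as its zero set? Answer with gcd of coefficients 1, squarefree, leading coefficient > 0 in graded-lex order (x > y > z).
x^2 - y^2 + 2*z

1. Degree: a saddle surface; a quadric, so deg p = 2.
2. Symmetries: mirror symmetry y ↦ −y ⇒ only even powers of y; mirror symmetry x ↦ −x ⇒ only even powers of x.
3. From the visible intercepts: it meets the z-axis at z = 0 (among the integer gridlines); it meets the y-axis at y = 0 (among the integer gridlines); one x-axis crossing is at x = 0.
4. Assembling these constraints gives the stated polynomial.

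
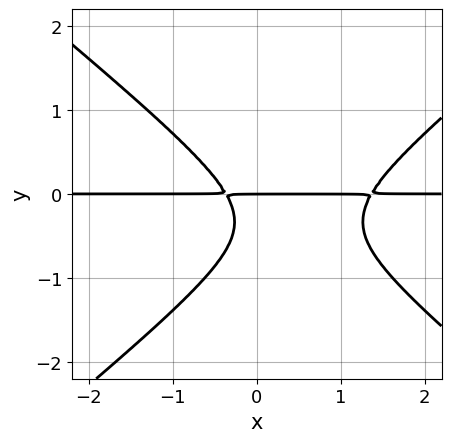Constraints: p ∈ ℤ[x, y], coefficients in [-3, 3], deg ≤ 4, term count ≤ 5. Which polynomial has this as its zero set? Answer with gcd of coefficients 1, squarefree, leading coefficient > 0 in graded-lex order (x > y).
2*x^2*y - 3*y^3 - 2*x*y - 2*y^2 - y

(a) The degree is 3 — the shape is more complex than any degree-2 curve.
(b) Reading off the gridlines: every point of the x-axis in the box is on the curve; one y-axis crossing is at y = 0.
(c) These observations pin down the coefficients.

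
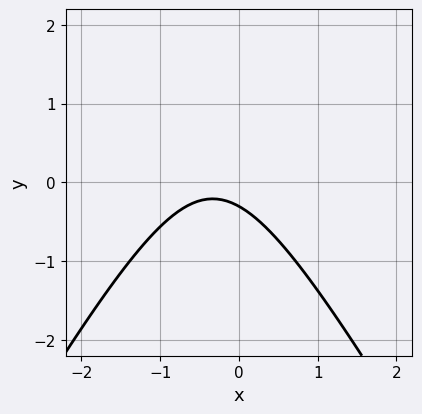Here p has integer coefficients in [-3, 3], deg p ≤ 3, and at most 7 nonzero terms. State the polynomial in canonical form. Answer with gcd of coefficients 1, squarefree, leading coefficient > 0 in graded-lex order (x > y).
The degree is 2 — a generic line meets the curve in up to 2 points.
Reading off the gridlines: no x-intercept at any integer in the box.
Putting this together gives p.

3*x^2 - y^2 + 2*x + 3*y + 1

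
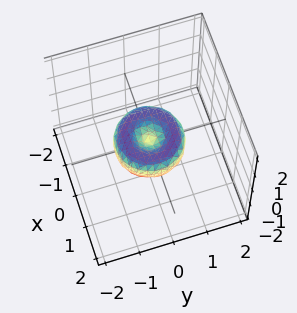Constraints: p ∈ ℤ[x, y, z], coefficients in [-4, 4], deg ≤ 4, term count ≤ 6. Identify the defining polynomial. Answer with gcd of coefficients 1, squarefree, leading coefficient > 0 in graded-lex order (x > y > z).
(a) deg p = 4. The shape is more complex than any degree-3 surface.
(b) Symmetry: the surface is invariant under rotation about z: p = q(x² + y², z).
(c) From the axis intercepts and sections: it crosses the z-axis at the gridline z = 0; the y-axis gridline crossings are at y ∈ {-1, 0, 1}.
(d) Matching integer coefficients to the picture gives p. Check: (-1, 0, 0) on the x-axis lies on the surface, and p(-1, 0, 0) = 0. ✓

x^4 + 2*x^2*y^2 + y^4 - x^2 - y^2 + z^2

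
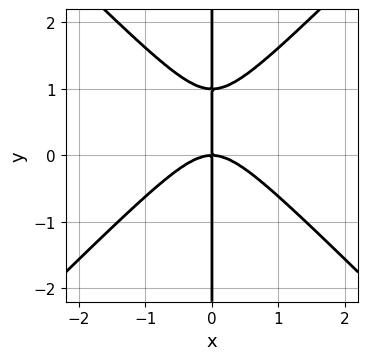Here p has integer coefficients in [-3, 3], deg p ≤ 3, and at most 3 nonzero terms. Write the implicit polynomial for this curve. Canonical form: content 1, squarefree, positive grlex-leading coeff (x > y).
deg p = 3. The shape is more complex than any degree-2 curve.
From the axis intercepts and sections: every point of the y-axis in the box is on the curve; one x-axis crossing is at x = 0.
Matching integer coefficients to the picture gives p.

x^3 - x*y^2 + x*y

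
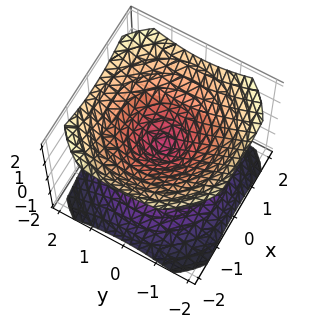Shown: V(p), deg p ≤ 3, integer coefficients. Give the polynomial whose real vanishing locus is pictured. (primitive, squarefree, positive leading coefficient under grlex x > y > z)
First, there are 2 components. They look like related sheets of one shape, so recover p as a whole.
Next, degree: two nappes meeting at a single point; a quadric, so deg p = 2.
Next, symmetries: it's symmetric under z → −z, forcing even powers of z; rotational symmetry about the z-axis ⇒ p depends on x, y only through x² + y².
Next, checking where it meets the axes: it crosses the x-axis at the gridline x = 0; it crosses the z-axis at the gridline z = 0; a circular section at z = -1 has radius between 1 and 2.
Finally, the integer polynomial consistent with all of this is the stated p.

2*x^2 + 2*y^2 - 3*z^2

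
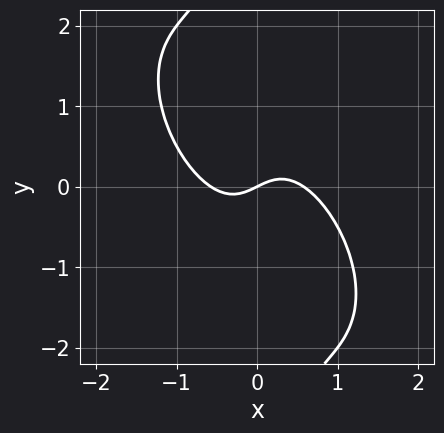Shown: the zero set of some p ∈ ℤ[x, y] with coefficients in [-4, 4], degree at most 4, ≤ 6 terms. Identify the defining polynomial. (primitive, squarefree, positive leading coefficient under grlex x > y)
The degree is 3 — the shape is more complex than any degree-2 curve.
Observable constraints: one x-axis crossing is at x = 0; it crosses the y-axis at the gridline y = 0.
Assembling these constraints gives the stated polynomial.

3*x^3 + 3*x^2*y + 2*x*y^2 - x + 2*y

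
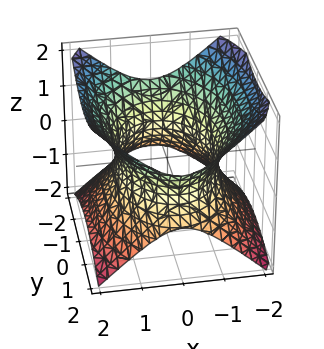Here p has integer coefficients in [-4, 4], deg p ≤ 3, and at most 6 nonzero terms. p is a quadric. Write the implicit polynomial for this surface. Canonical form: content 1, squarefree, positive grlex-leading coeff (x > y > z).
(a) Degree: one connected sheet with a waist; a quadric, so deg p = 2.
(b) Symmetries: it's symmetric under y → −y, forcing even powers of y; the x ↦ −x reflection is a symmetry, so x appears only in even powers; the z ↦ −z reflection is a symmetry, so z appears only in even powers.
(c) From the axis intercepts and sections: the surface avoids every integer z-axis point in the box.
(d) Together with the visible shape, these determine p as stated.

2*x^2 + y^2 - 2*z^2 - 3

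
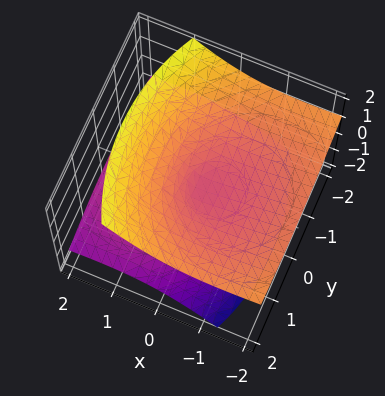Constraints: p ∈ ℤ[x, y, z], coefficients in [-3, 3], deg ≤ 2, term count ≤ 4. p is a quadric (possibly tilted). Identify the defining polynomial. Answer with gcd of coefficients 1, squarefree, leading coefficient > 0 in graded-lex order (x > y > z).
x^2 + 3*x*z + y^2 - 3*z^2

First, the picture has 2 separate pieces. They look like related sheets of one shape, so recover p as a whole.
Next, degree: a generic line meets the surface in up to 2 points, so deg p = 2.
Then, observable constraints: one y-axis crossing is at y = 0; one z-axis crossing is at z = 0.
Finally, the integer polynomial consistent with all of this is the stated p.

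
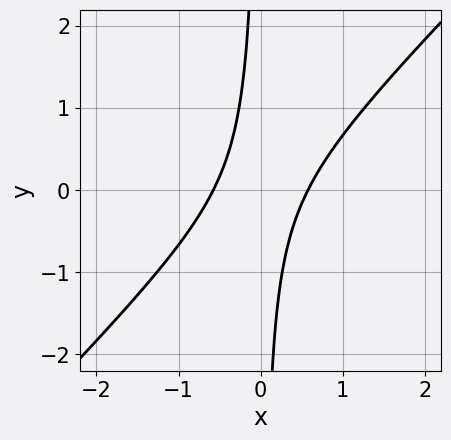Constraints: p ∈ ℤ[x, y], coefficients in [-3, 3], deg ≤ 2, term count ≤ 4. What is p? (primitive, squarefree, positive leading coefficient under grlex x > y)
(a) Degree: a generic line meets the curve in up to 2 points, so deg p = 2.
(b) From the axis intercepts and sections: the curve avoids every integer y-axis point in the box.
(c) Solving for integer coefficients yields p as stated.

3*x^2 - 3*x*y - 1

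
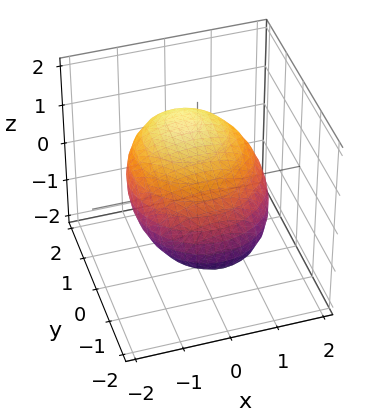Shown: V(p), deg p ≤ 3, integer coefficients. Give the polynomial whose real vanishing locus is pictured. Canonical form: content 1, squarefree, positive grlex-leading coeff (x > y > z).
(a) deg p = 2. No degree-1 surface has this shape.
(b) Putting this together gives p.

x^2 + y^2 - 2*y*z + 3*z^2 - 2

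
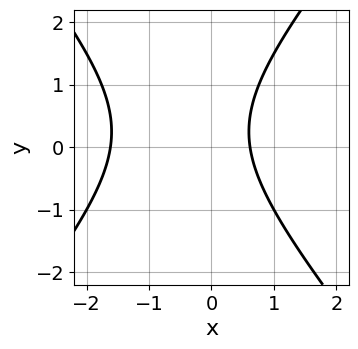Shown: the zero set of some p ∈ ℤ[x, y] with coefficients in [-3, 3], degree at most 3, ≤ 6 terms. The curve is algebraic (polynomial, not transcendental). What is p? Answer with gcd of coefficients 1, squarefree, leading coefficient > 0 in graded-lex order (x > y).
3*x^2 - 2*y^2 + 3*x + y - 3

The degree is 2 — a generic line meets the curve in up to 2 points.
From the visible intercepts: it misses every integer gridline on the y-axis.
Fitting integer coefficients to these (and the overall shape) gives p.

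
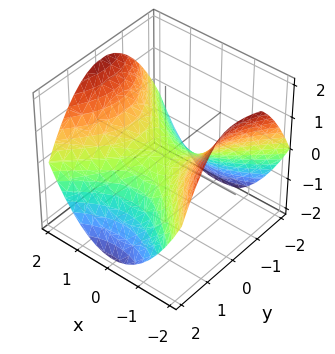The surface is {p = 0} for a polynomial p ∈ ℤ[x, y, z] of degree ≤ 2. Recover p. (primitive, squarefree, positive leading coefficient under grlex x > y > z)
(a) The degree is 2 — a saddle surface; a quadric.
(b) Symmetries: it's symmetric under y → −y, forcing even powers of y; it's symmetric under x → −x, forcing even powers of x.
(c) Checking where it meets the axes: one x-axis crossing is at x = 0; it crosses the z-axis at the gridline z = 0; it crosses the y-axis at the gridline y = 0.
(d) Putting this together gives p.

x^2 - y^2 - 2*z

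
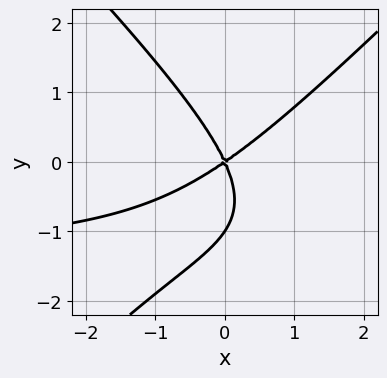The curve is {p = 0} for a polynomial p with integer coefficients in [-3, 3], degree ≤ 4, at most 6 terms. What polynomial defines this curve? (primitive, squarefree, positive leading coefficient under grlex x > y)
deg p = 3. The shape is more complex than any degree-2 curve.
Reading off the gridlines: it crosses the x-axis at the gridline x = 0; the y-axis gridline crossings are at y ∈ {-1, 0}.
Solving for integer coefficients yields p as stated.

2*x^2*y - 2*y^3 + 3*x^2 - 3*x*y - 2*y^2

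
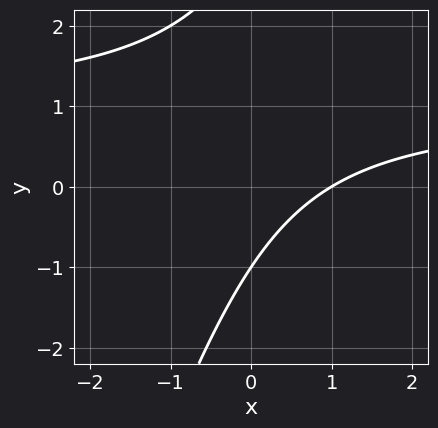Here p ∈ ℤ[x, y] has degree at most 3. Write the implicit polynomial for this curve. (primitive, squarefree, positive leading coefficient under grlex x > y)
3*x*y - y^2 - 3*x + 2*y + 3

First, deg p = 2.
Next, observable constraints: it meets the y-axis at y = -1 (among the integer gridlines); it crosses the x-axis at the gridline x = 1.
Finally, fitting integer coefficients to these (and the overall shape) gives p.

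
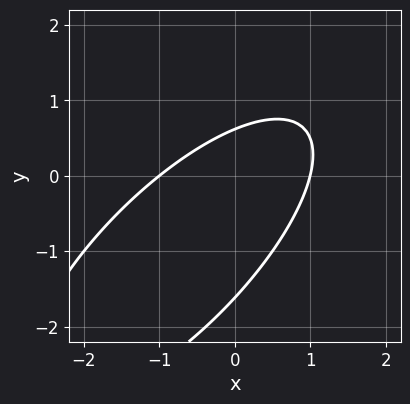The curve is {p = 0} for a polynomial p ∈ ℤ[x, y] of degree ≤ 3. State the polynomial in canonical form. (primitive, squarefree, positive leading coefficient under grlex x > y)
2*x^2 - 3*x*y + 2*y^2 + 2*y - 2

1. Degree: a generic line meets the curve in up to 2 points, so deg p = 2.
2. Reading off the gridlines: among the integer gridlines, it crosses the x-axis at x ∈ {-1, 1}.
3. Solving for integer coefficients yields p as stated.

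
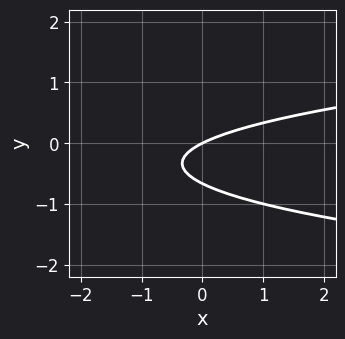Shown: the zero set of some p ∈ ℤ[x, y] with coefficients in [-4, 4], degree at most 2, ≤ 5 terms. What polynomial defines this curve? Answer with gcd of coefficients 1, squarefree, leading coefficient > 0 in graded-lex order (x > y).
3*y^2 - x + 2*y

The degree is 2 — a generic line meets the curve in up to 2 points.
From the axis intercepts and sections: it meets the y-axis at y = 0 (among the integer gridlines); it meets the x-axis at x = 0 (among the integer gridlines).
Putting this together gives p.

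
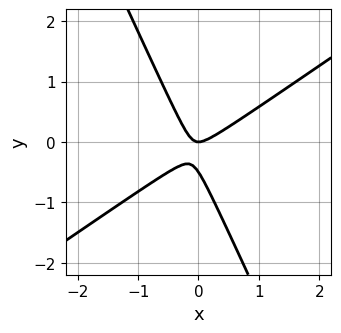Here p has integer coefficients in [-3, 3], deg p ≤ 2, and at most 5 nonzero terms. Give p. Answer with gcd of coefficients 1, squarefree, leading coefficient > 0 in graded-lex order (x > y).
First, the degree is 2 — the shape is more complex than any degree-1 curve.
Next, observable constraints: it crosses the y-axis at the gridline y = 0; it crosses the x-axis at the gridline x = 0.
Finally, fitting integer coefficients to these (and the overall shape) gives p.

3*x^2 - 3*x*y - 2*y^2 - y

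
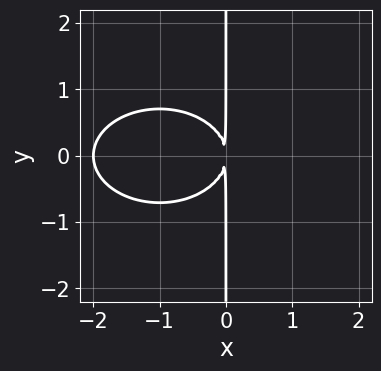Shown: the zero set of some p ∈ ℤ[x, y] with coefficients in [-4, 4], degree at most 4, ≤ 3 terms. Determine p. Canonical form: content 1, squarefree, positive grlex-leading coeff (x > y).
x^3 + 2*x*y^2 + 2*x^2

(a) deg p = 3. A generic line meets the curve in up to 3 points.
(b) Symmetries: mirror symmetry y ↦ −y ⇒ only even powers of y.
(c) Reading off the gridlines: it meets the x-axis at x = -2 (among the integer gridlines); the visible y-axis segment lies entirely on the curve.
(d) Putting this together gives p.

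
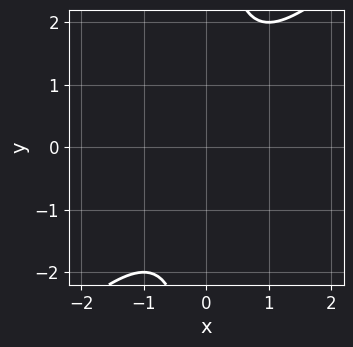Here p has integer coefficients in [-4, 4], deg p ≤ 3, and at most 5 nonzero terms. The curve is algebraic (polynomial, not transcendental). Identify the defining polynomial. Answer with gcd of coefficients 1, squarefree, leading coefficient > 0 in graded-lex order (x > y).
(a) Degree: no degree-1 curve has this shape, so deg p = 2.
(b) From the axis intercepts and sections: it misses every integer gridline on the y-axis; no x-intercept at any integer in the box.
(c) Matching integer coefficients to the picture gives p.

x^2 - x*y + 1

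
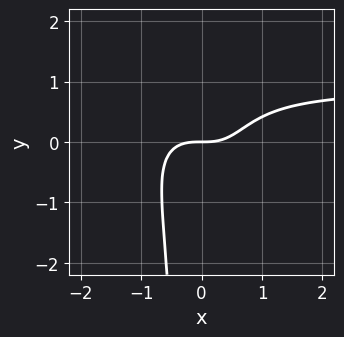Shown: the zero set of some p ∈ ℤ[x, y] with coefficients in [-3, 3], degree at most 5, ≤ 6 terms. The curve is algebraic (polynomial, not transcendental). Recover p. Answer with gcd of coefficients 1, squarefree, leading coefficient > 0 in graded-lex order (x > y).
(a) Degree: the shape is more complex than any degree-3 curve, so deg p = 4.
(b) From the axis intercepts and sections: it crosses the y-axis at the gridline y = 0; one x-axis crossing is at x = 0.
(c) Solving for integer coefficients yields p as stated.

x^3*y + x^2*y^2 - x^3 + y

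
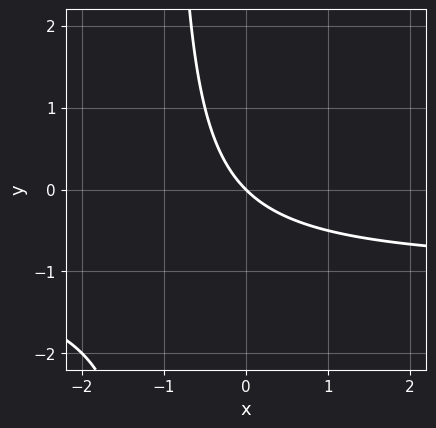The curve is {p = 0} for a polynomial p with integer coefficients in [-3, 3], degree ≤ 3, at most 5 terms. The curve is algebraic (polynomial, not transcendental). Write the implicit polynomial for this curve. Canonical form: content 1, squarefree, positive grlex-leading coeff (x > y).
x*y + x + y

deg p = 2.
Checking where it meets the axes: one x-axis crossing is at x = 0; it crosses the y-axis at the gridline y = 0.
Together with the visible shape, these determine p as stated.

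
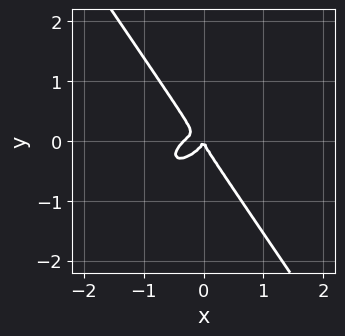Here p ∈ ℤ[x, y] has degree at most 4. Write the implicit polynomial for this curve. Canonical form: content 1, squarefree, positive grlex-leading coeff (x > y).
3*x^3 - 3*x^2*y + x*y^2 + 3*y^3 + x^2

First, deg p = 3. No degree-2 curve has this shape.
Then, reading off the gridlines: it meets the y-axis at y = 0 (among the integer gridlines); it crosses the x-axis at the gridline x = 0.
Finally, matching integer coefficients to the picture gives p.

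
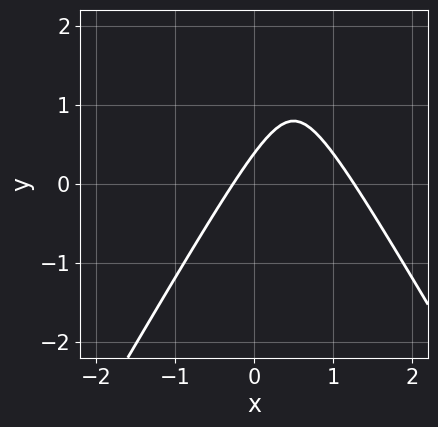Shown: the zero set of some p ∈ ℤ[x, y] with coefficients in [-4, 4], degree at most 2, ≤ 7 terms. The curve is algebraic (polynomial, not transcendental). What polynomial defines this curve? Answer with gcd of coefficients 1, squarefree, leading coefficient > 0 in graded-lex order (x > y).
(a) deg p = 2. No degree-1 curve has this shape.
(b) Solving for integer coefficients yields p as stated.

3*x^2 - y^2 - 3*x + 3*y - 1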